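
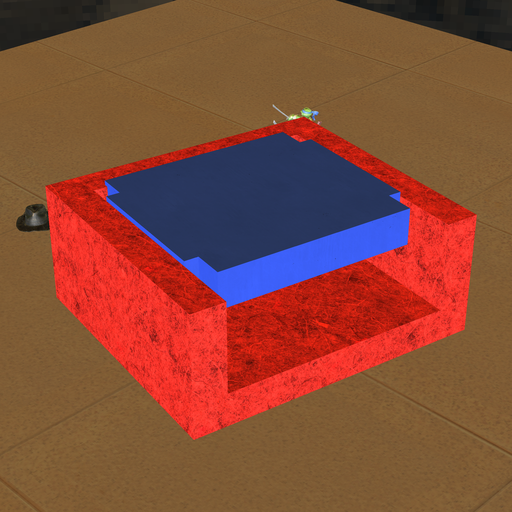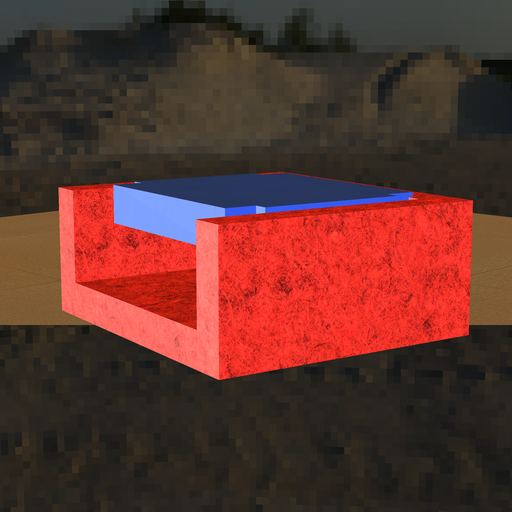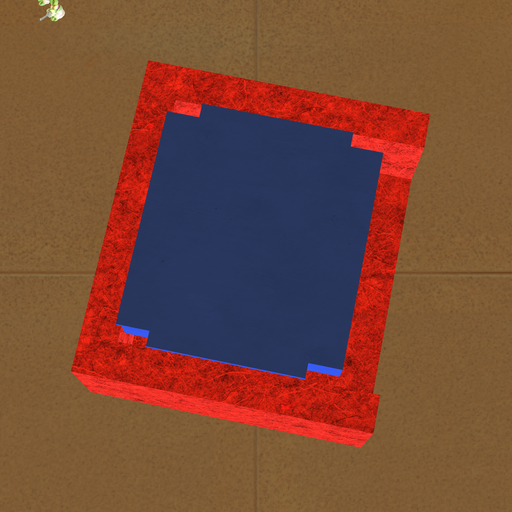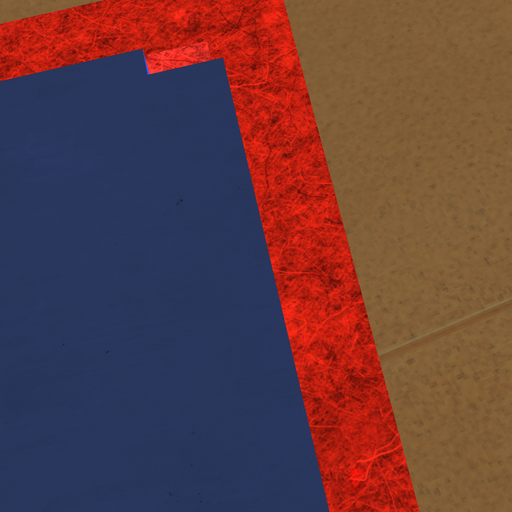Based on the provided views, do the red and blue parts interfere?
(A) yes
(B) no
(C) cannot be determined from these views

(A) yes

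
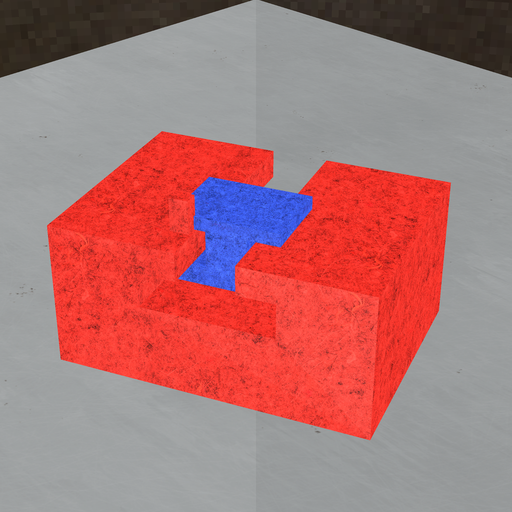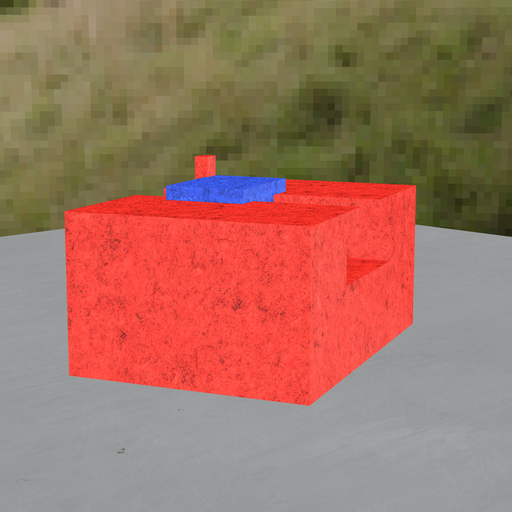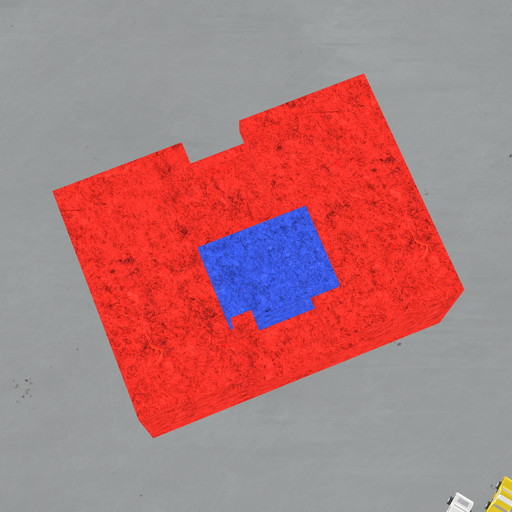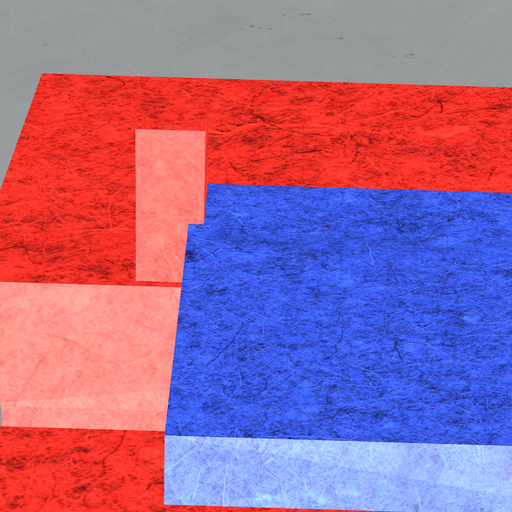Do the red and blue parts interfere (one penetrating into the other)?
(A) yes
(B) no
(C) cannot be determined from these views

(A) yes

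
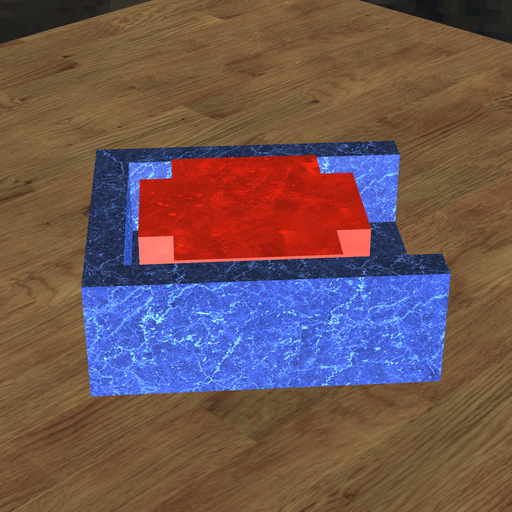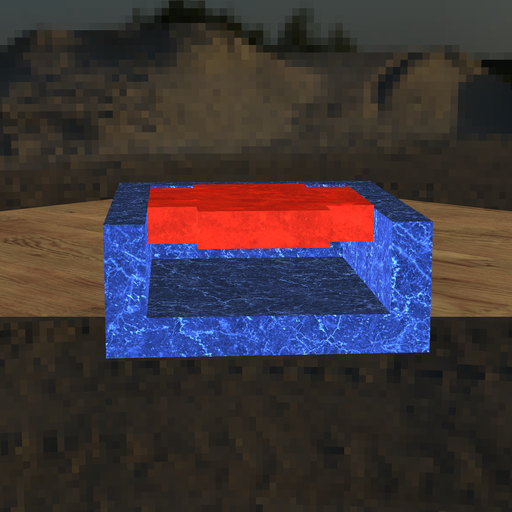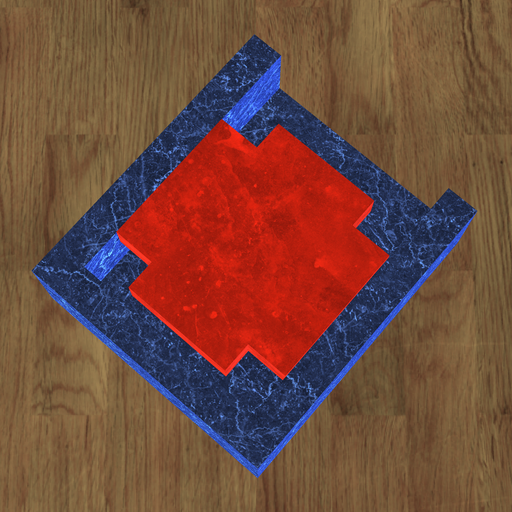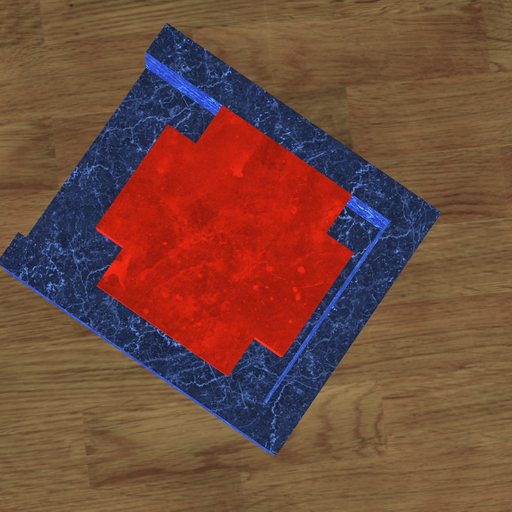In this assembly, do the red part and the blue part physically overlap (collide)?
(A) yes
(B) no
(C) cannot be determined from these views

(B) no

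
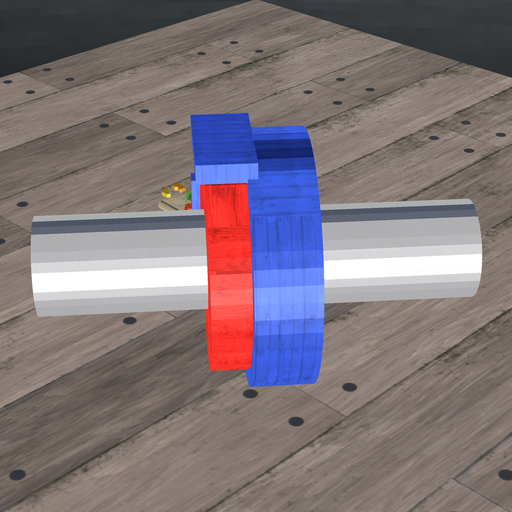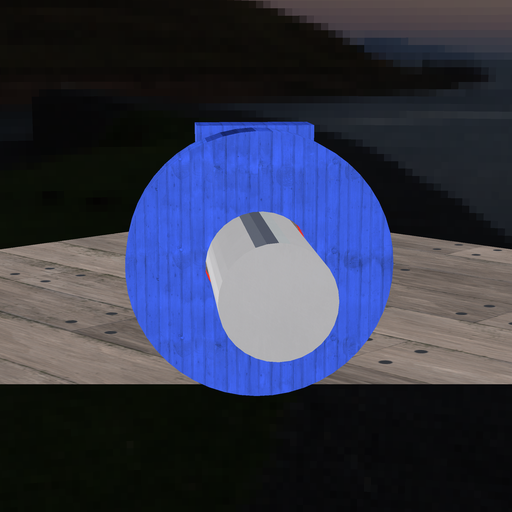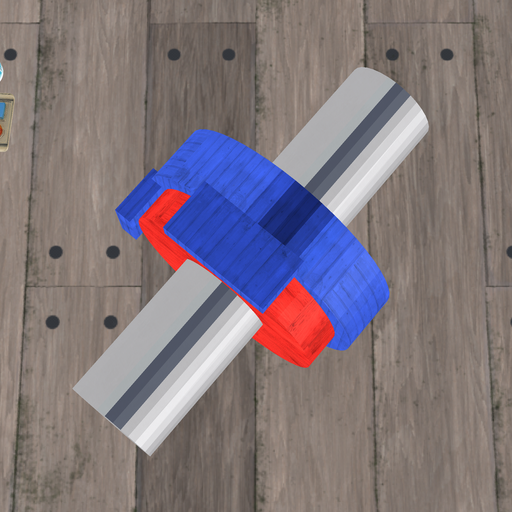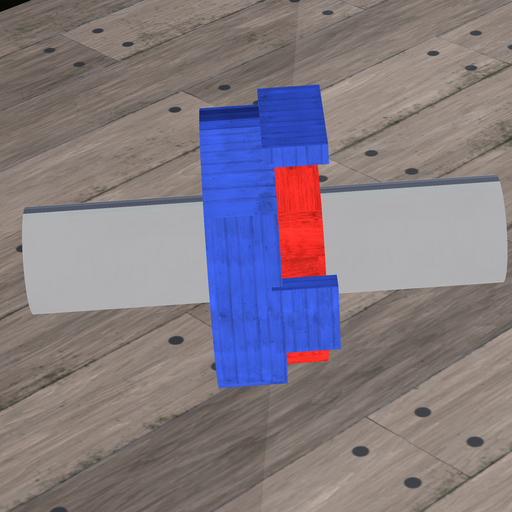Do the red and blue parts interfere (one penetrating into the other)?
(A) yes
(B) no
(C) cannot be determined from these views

(A) yes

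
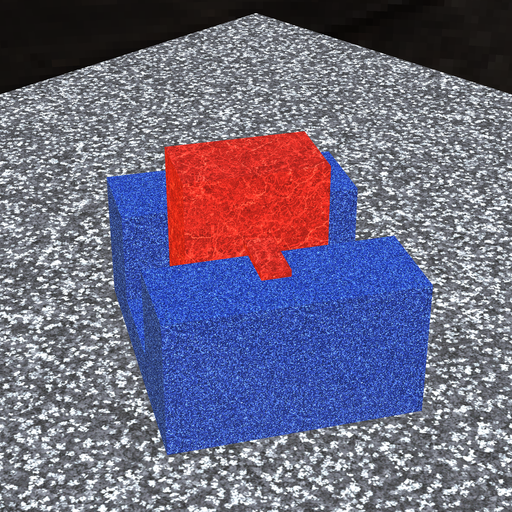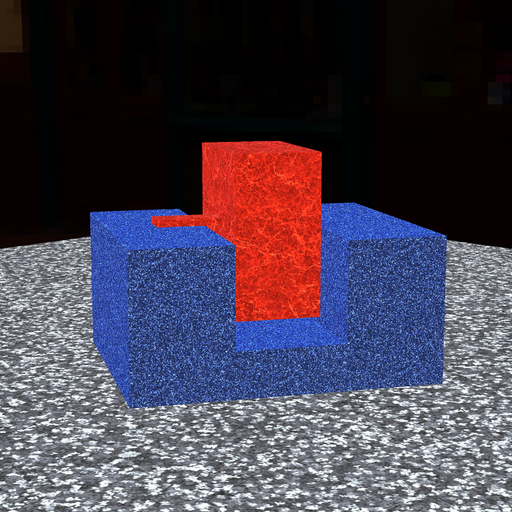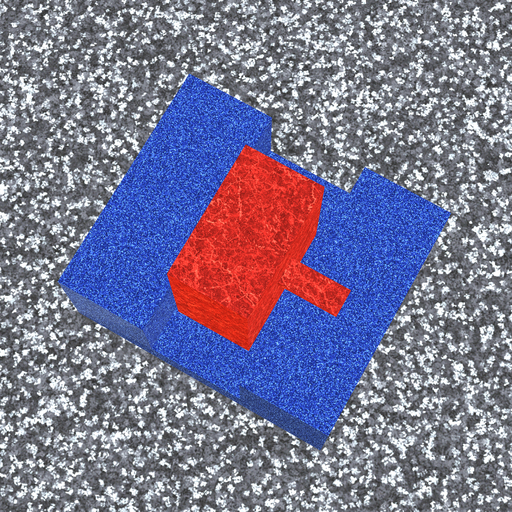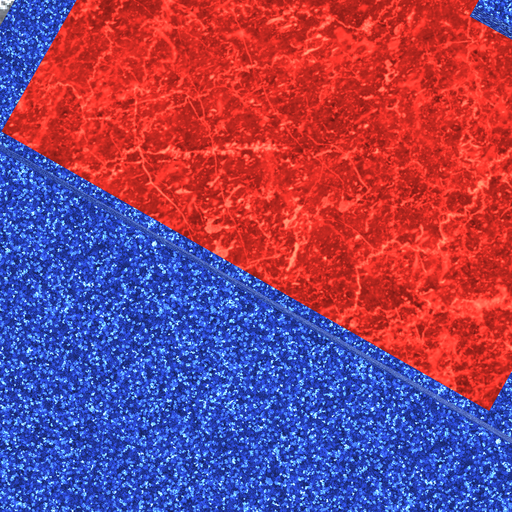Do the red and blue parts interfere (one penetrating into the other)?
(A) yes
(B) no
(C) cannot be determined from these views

(B) no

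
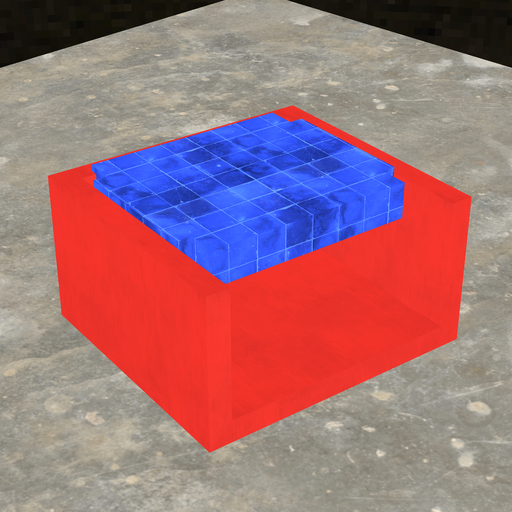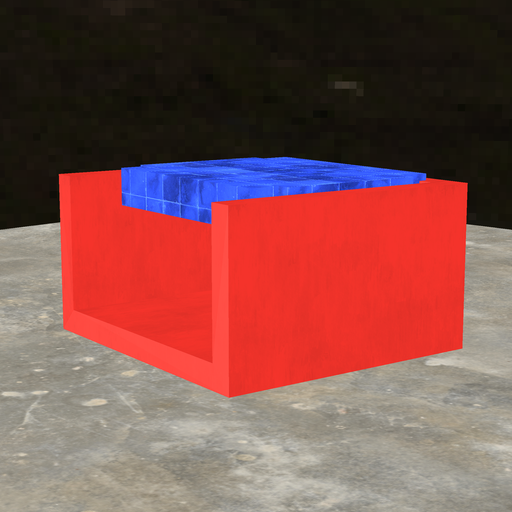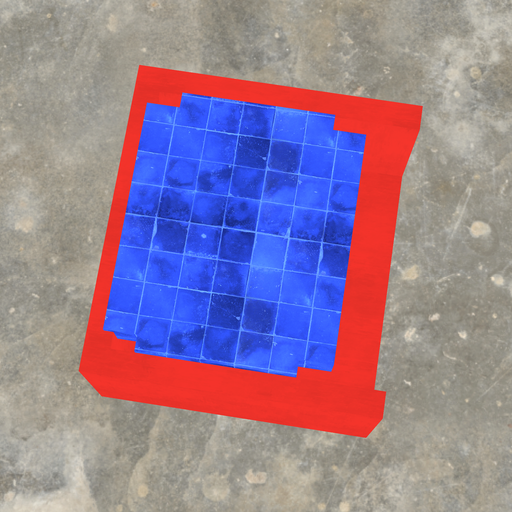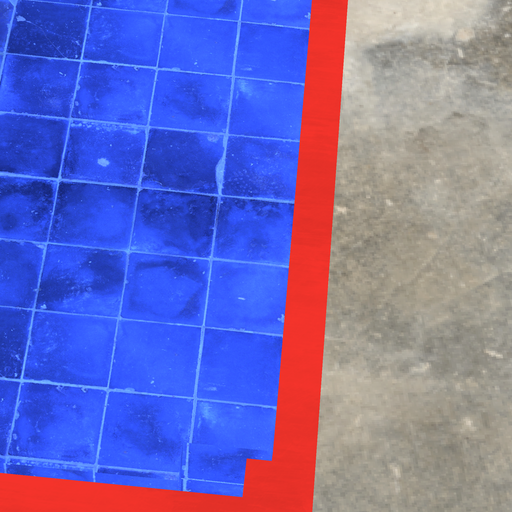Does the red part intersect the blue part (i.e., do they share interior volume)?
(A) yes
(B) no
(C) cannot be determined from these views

(A) yes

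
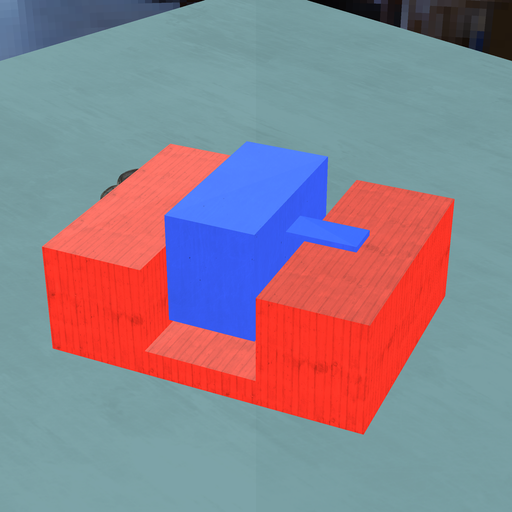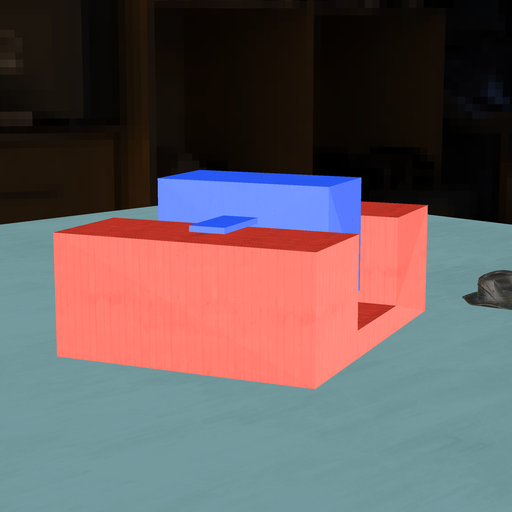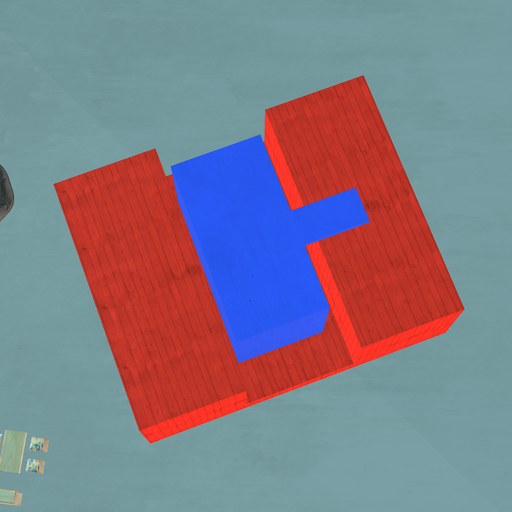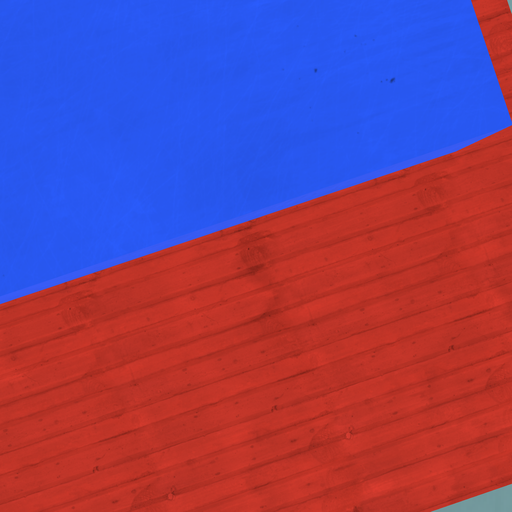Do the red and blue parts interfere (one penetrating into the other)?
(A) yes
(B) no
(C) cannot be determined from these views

(B) no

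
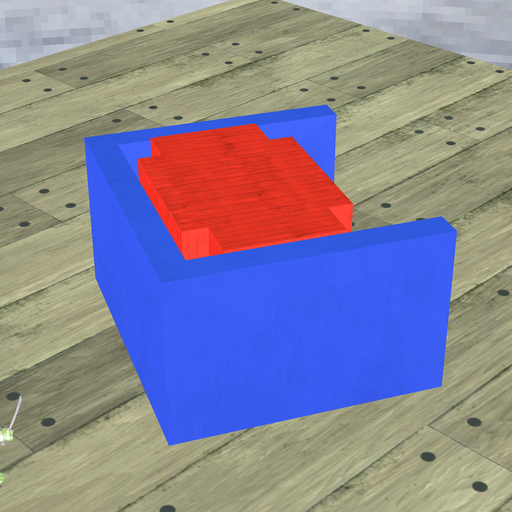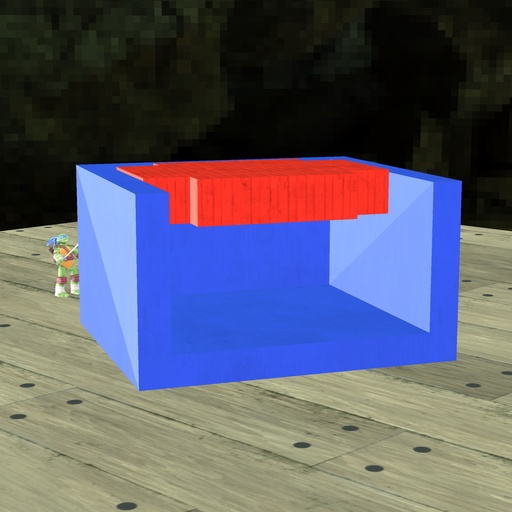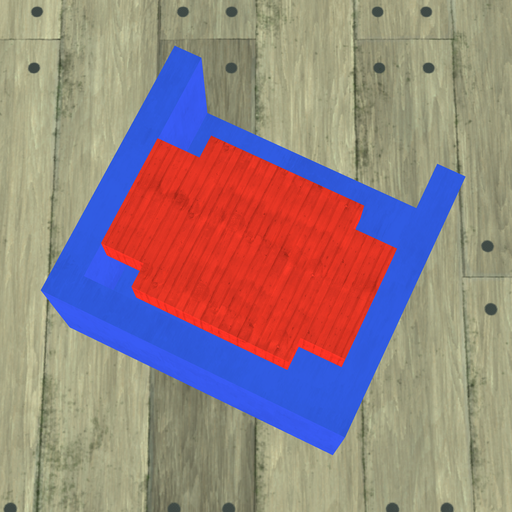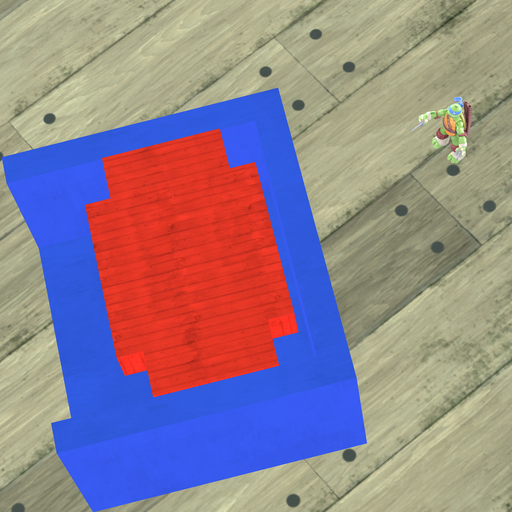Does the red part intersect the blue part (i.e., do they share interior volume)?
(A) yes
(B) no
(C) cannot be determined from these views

(B) no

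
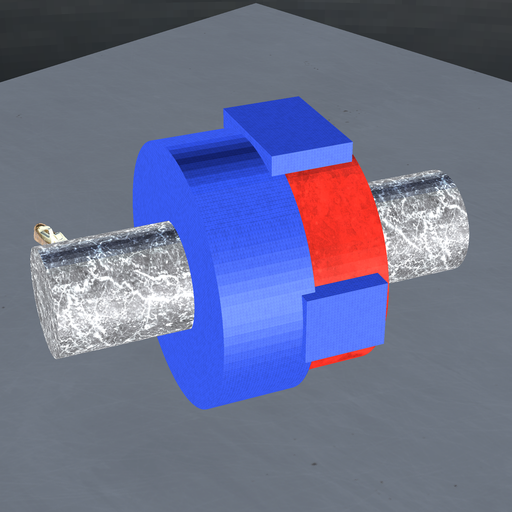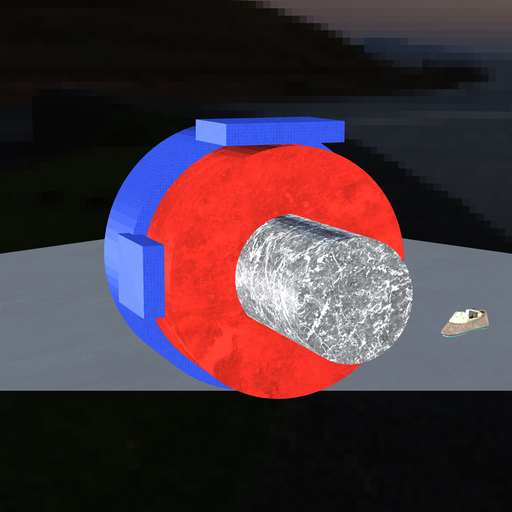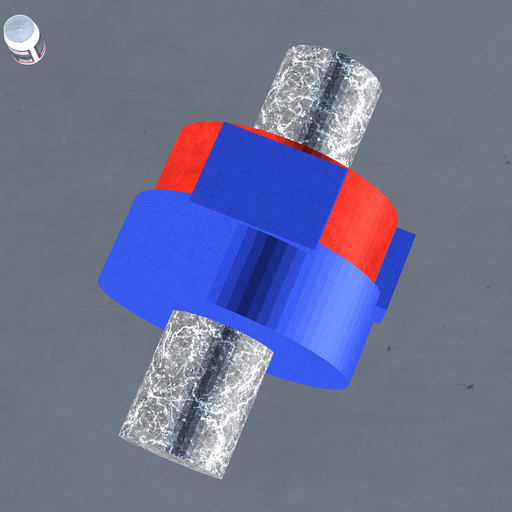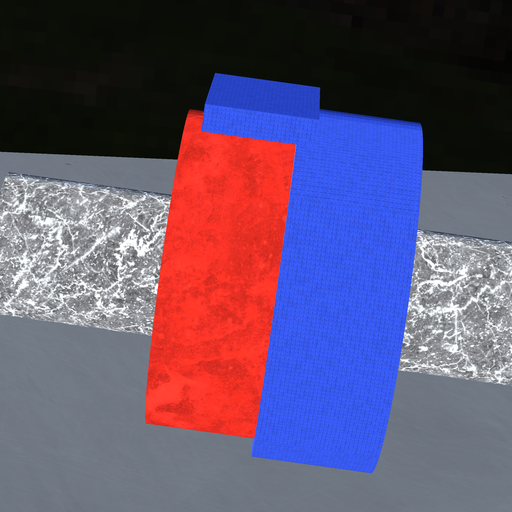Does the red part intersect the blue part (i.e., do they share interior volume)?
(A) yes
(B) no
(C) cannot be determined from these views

(A) yes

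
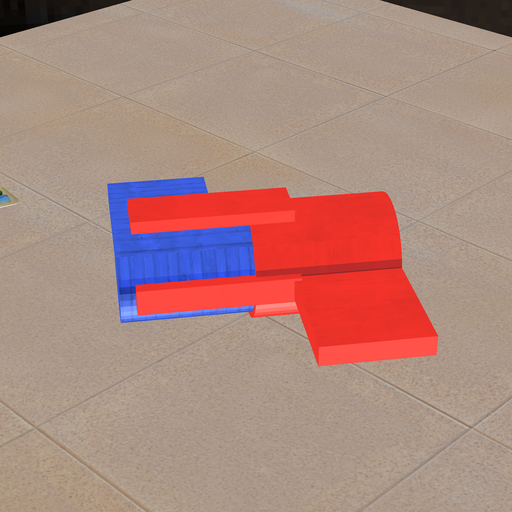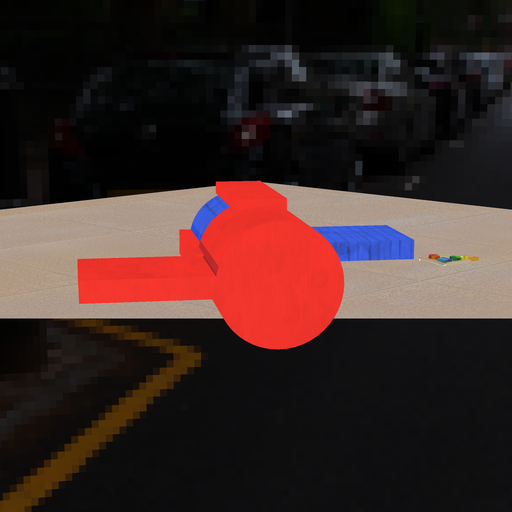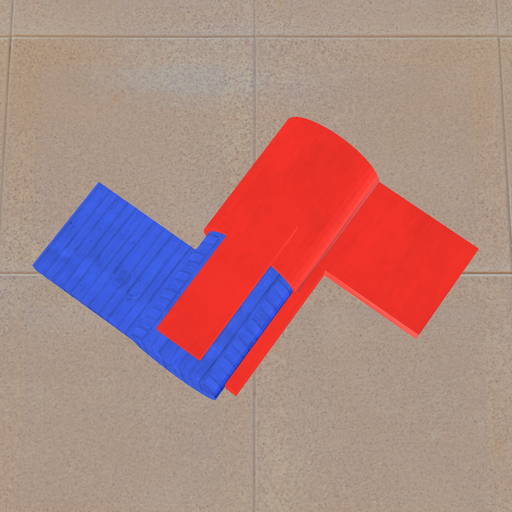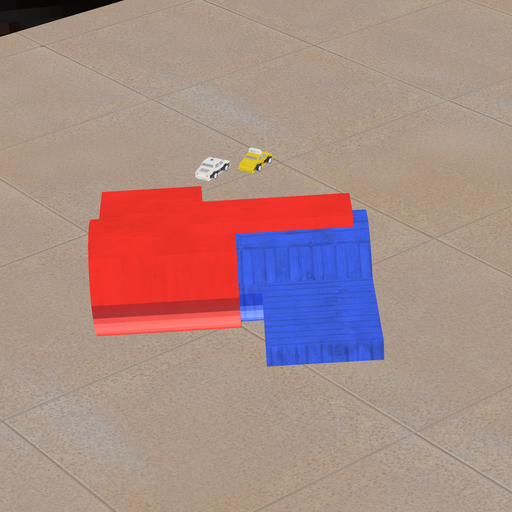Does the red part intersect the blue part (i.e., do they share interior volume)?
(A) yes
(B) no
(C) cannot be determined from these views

(A) yes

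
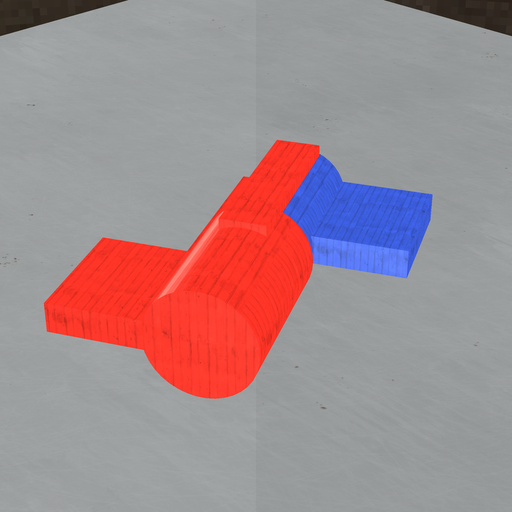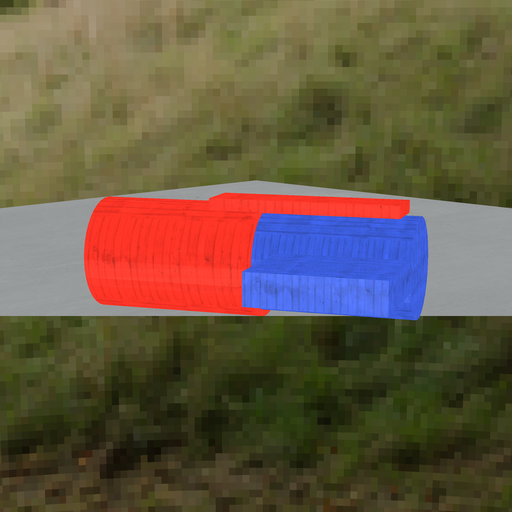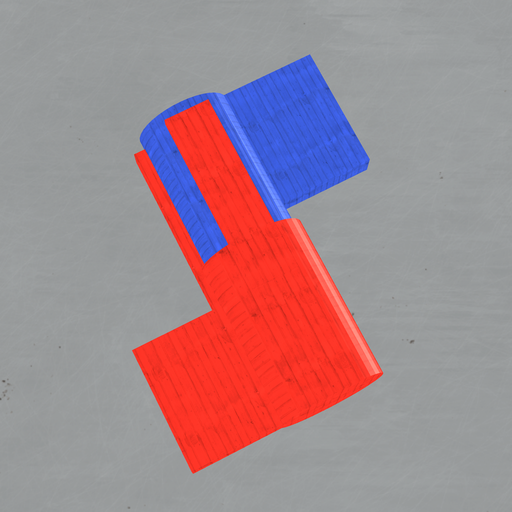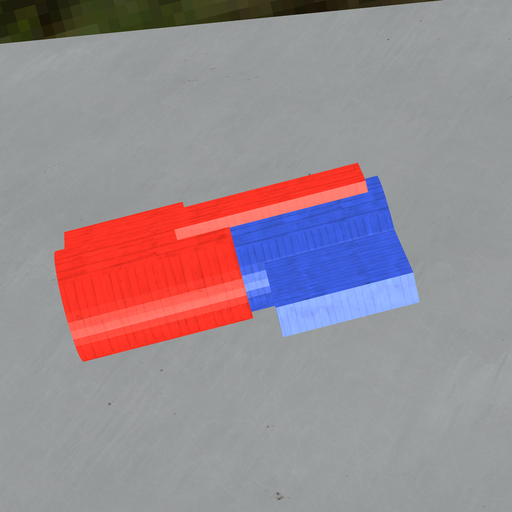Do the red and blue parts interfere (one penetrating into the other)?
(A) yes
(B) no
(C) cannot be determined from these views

(A) yes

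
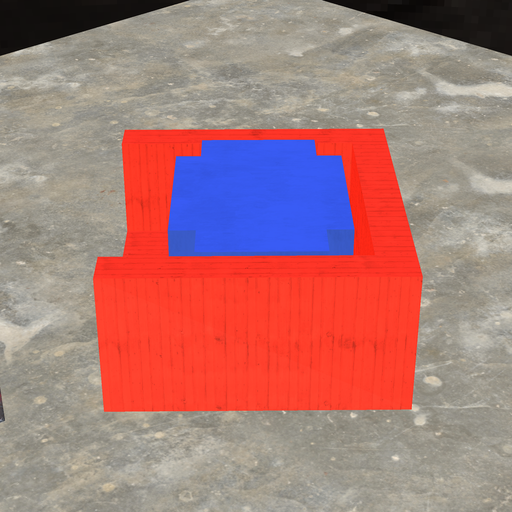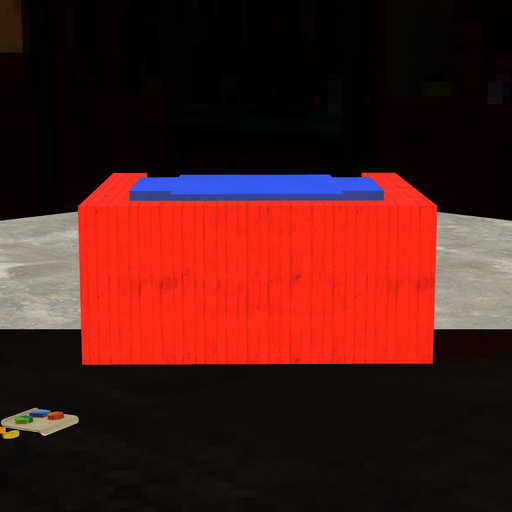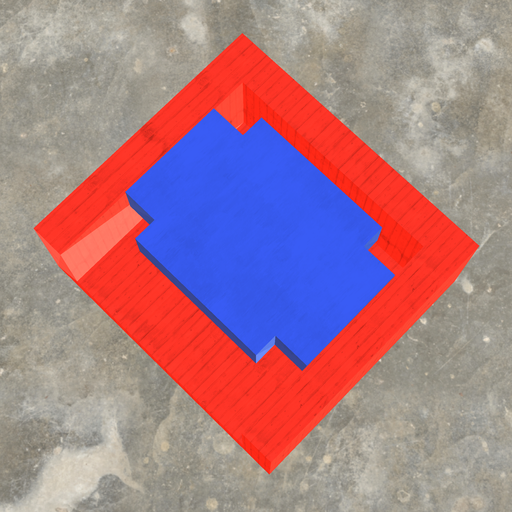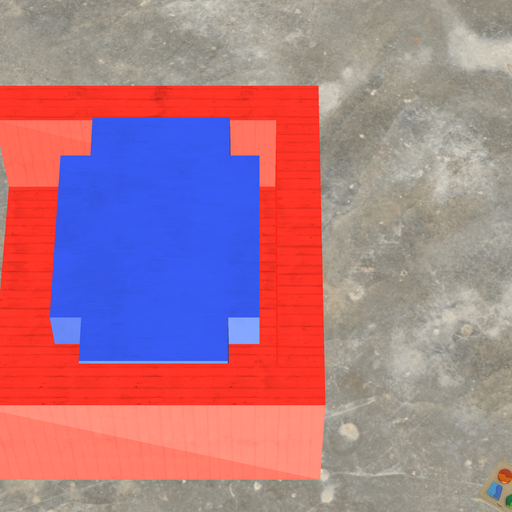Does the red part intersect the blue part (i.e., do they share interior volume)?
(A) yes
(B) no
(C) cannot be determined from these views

(B) no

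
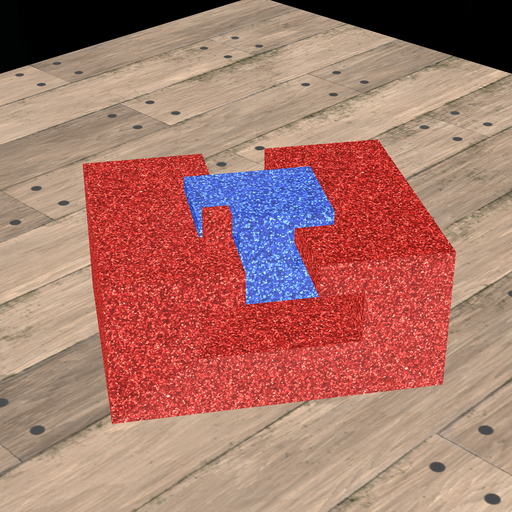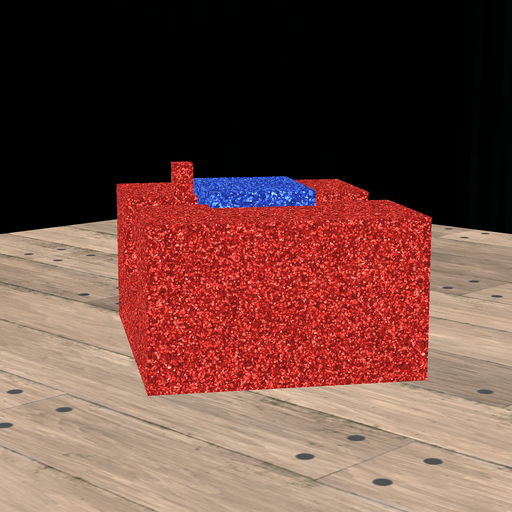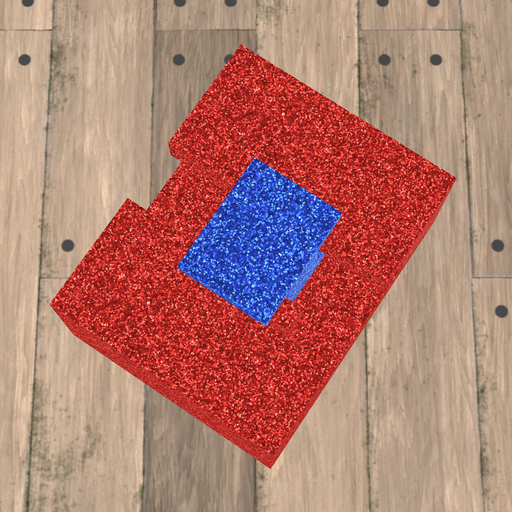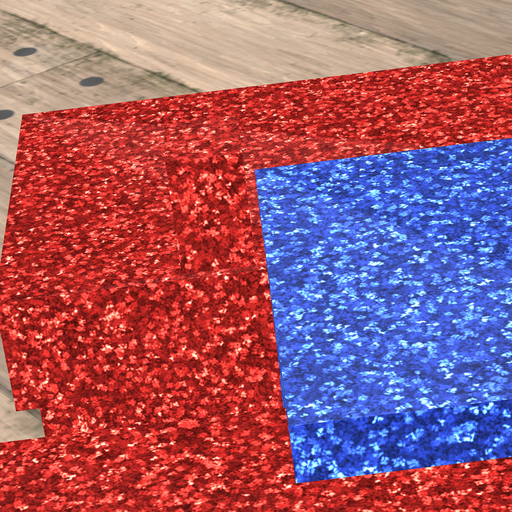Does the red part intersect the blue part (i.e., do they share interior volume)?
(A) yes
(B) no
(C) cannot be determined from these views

(B) no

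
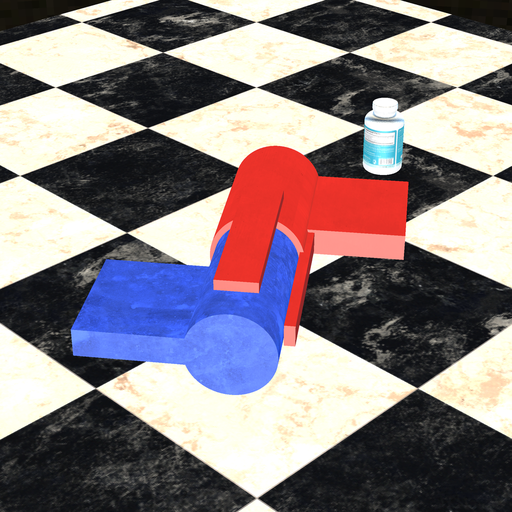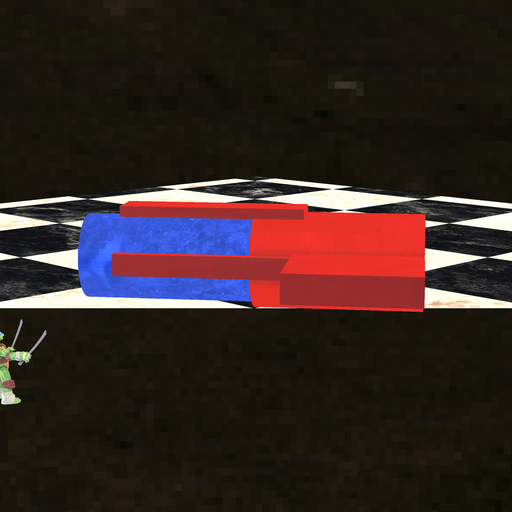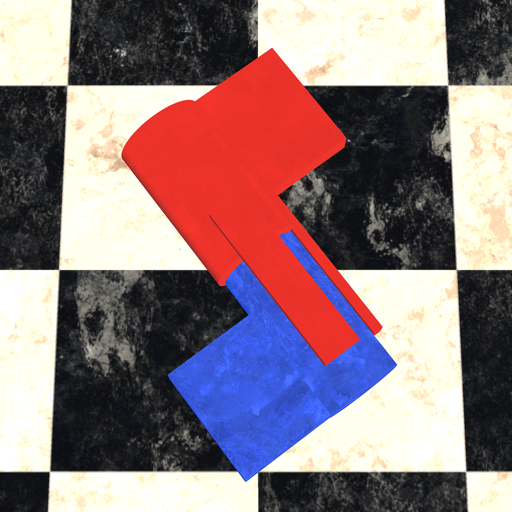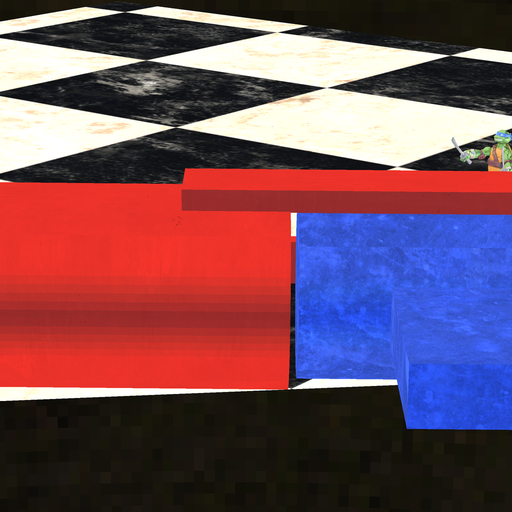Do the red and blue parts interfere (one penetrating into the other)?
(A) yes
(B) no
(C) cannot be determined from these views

(B) no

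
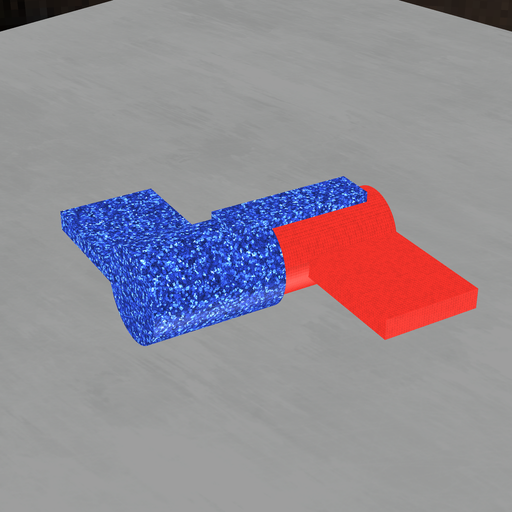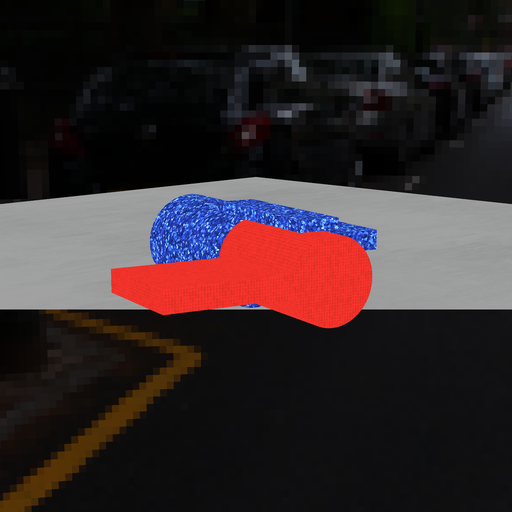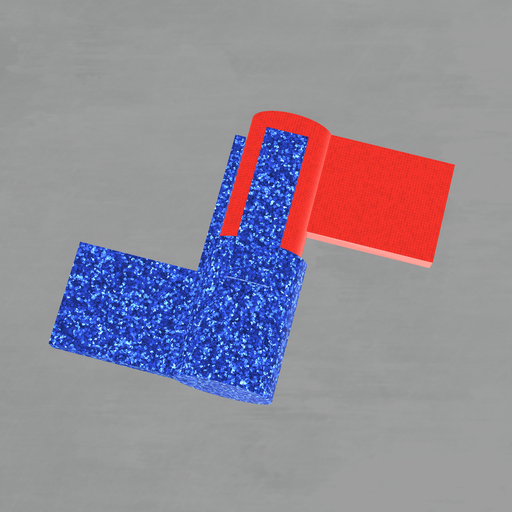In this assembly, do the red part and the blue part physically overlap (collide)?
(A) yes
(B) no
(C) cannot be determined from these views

(C) cannot be determined from these views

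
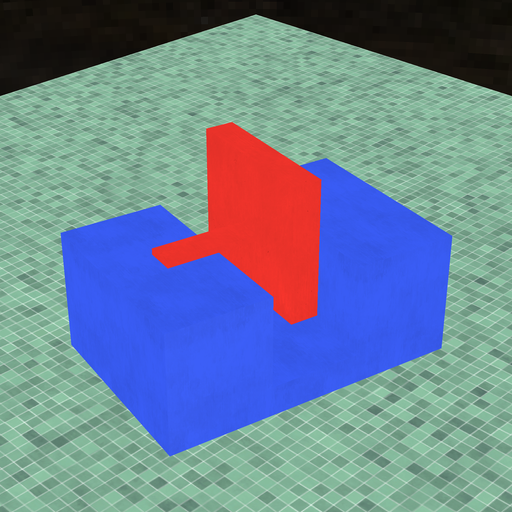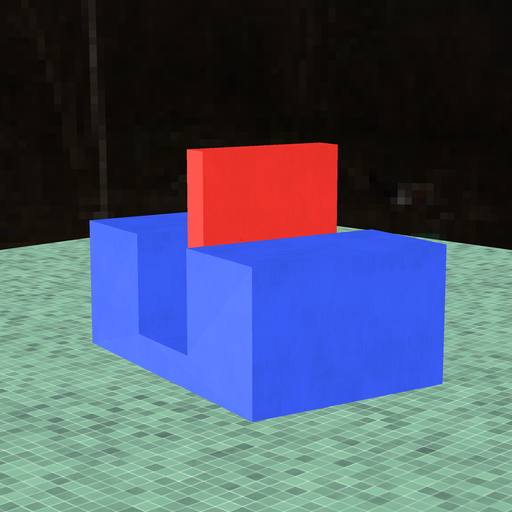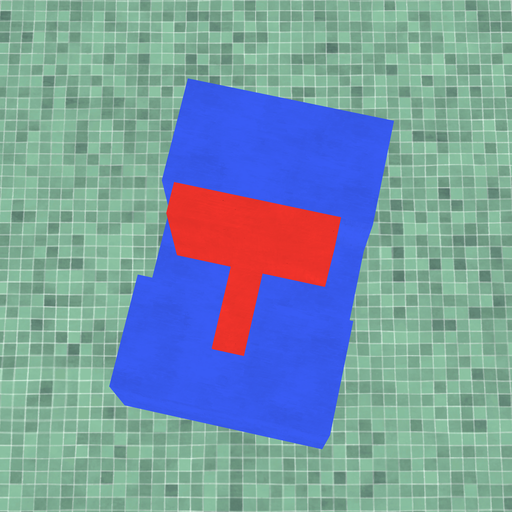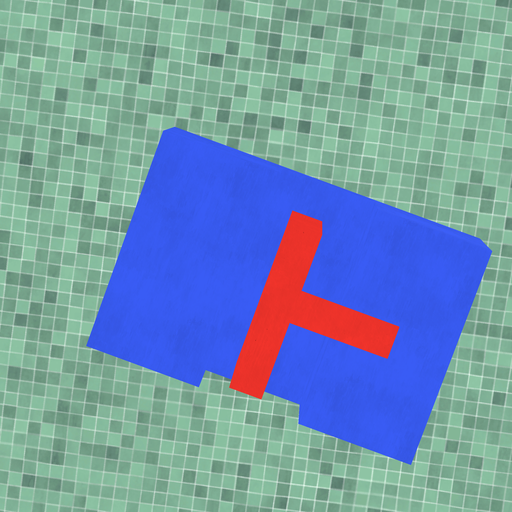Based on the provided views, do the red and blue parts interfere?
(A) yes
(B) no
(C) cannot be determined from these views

(B) no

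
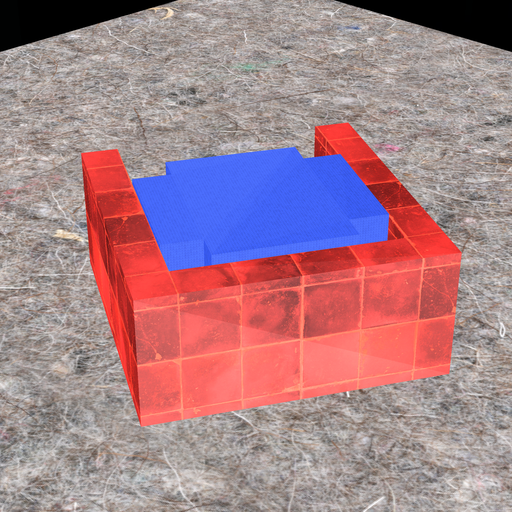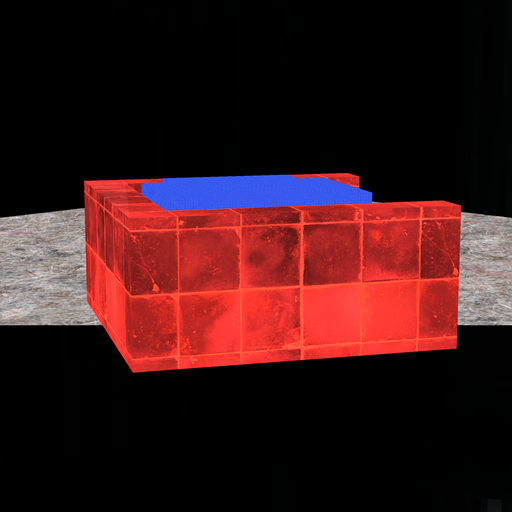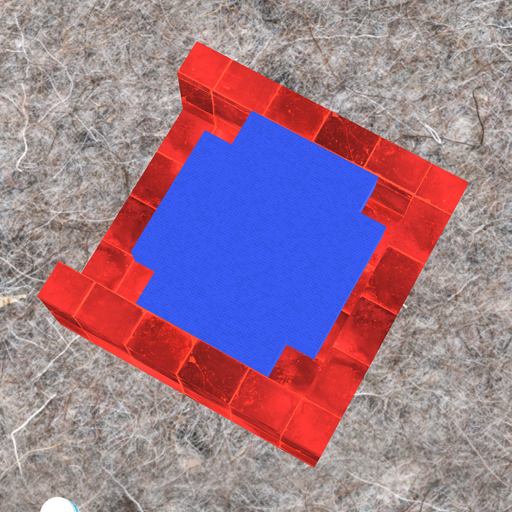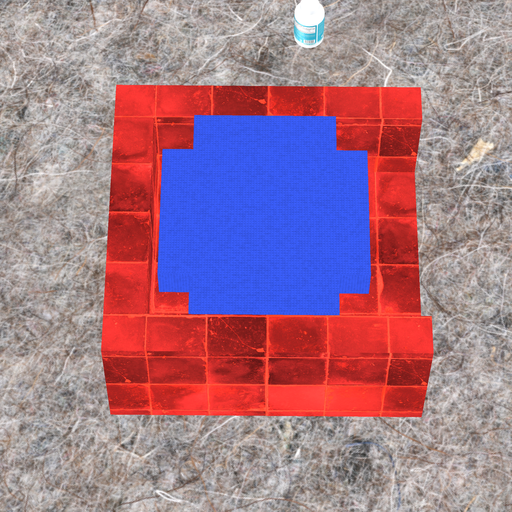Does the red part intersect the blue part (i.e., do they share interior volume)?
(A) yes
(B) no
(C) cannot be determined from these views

(B) no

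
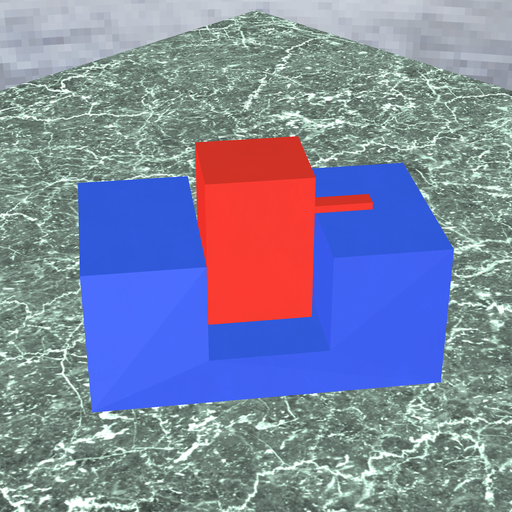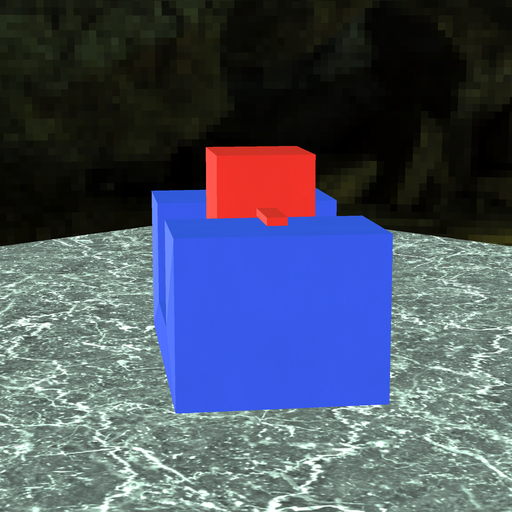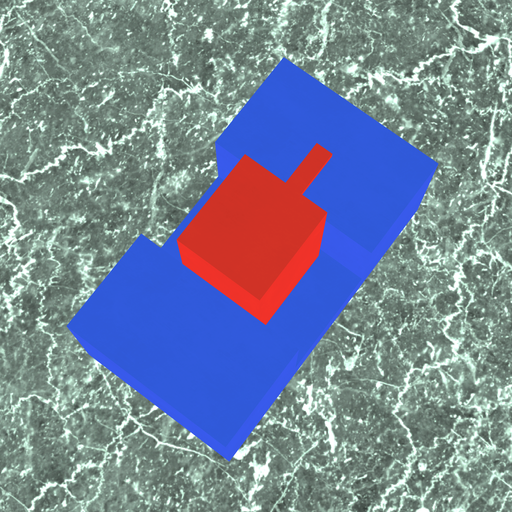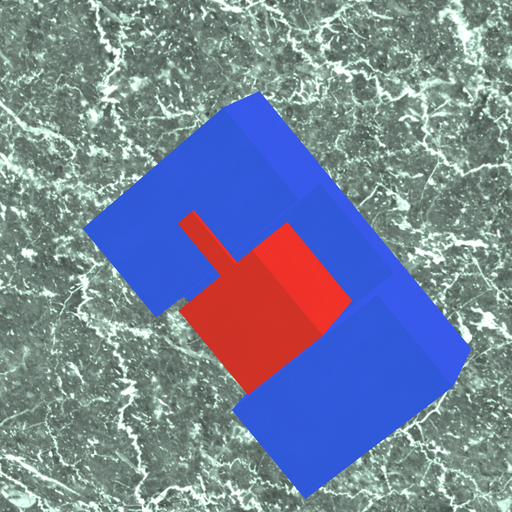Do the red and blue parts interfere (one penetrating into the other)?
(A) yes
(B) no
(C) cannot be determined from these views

(B) no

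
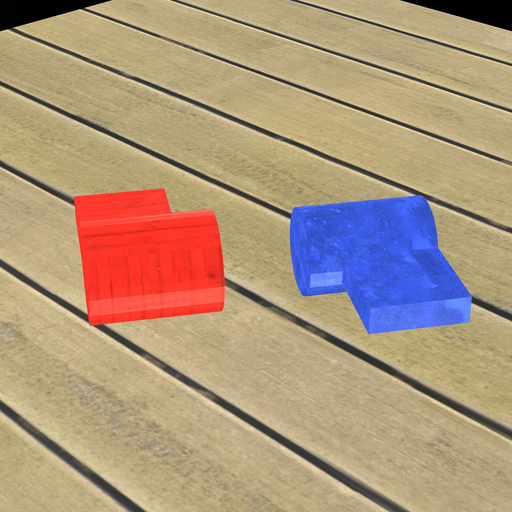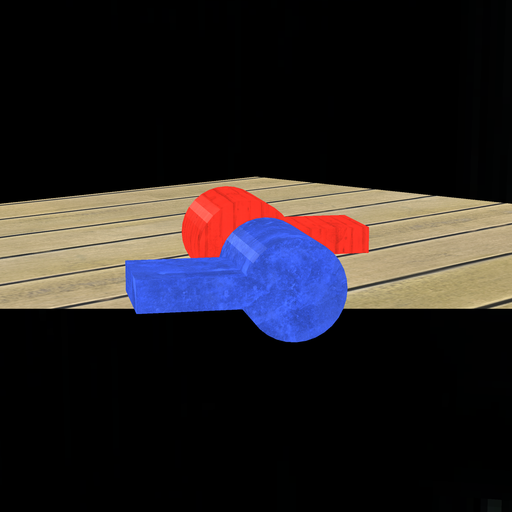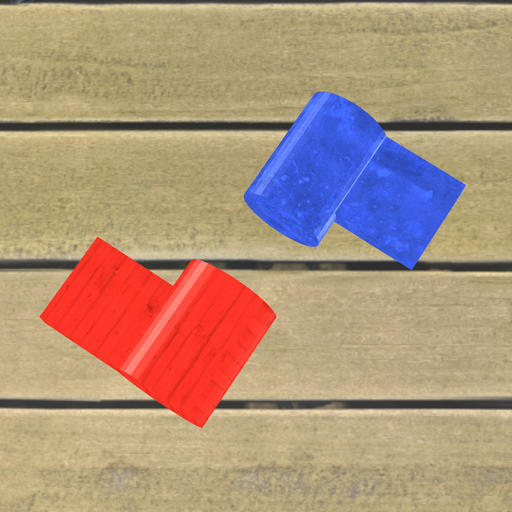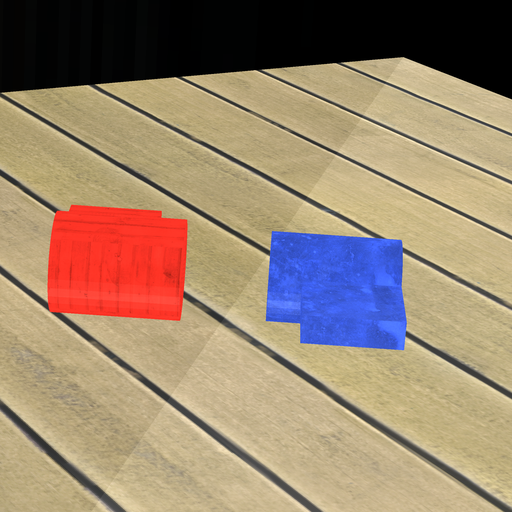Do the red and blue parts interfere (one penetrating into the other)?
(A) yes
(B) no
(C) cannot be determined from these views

(B) no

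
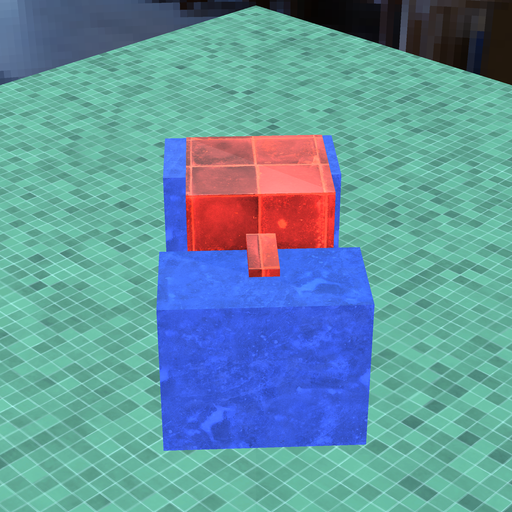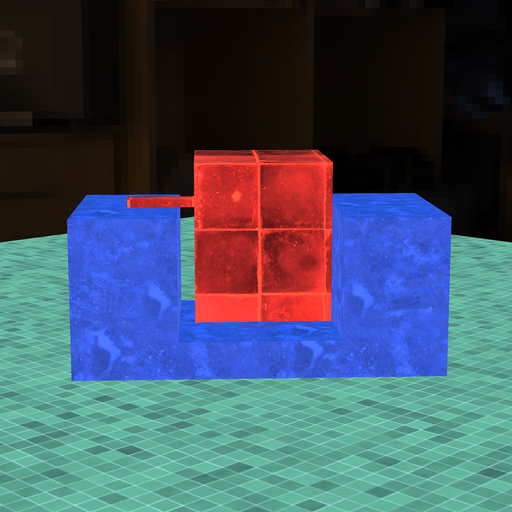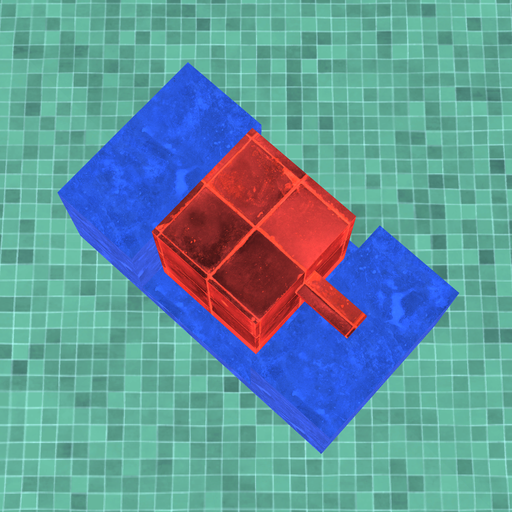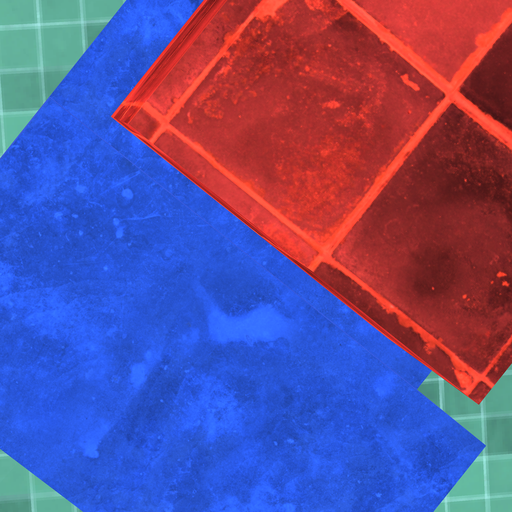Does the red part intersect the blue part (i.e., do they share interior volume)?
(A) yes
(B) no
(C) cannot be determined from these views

(B) no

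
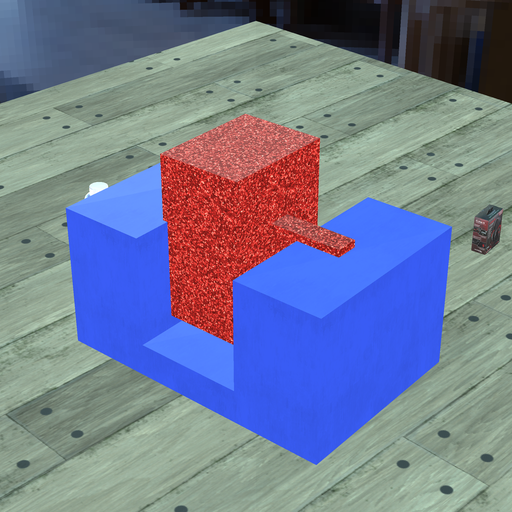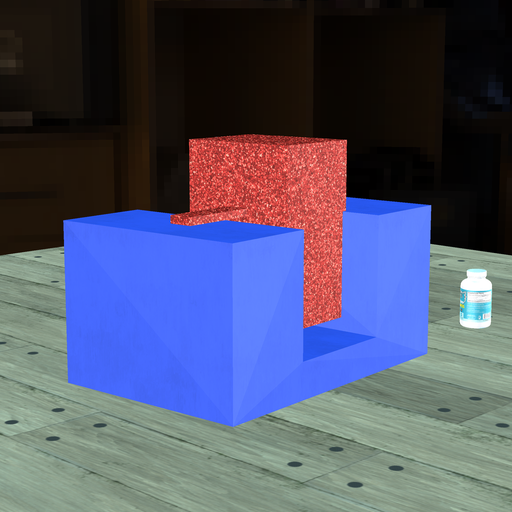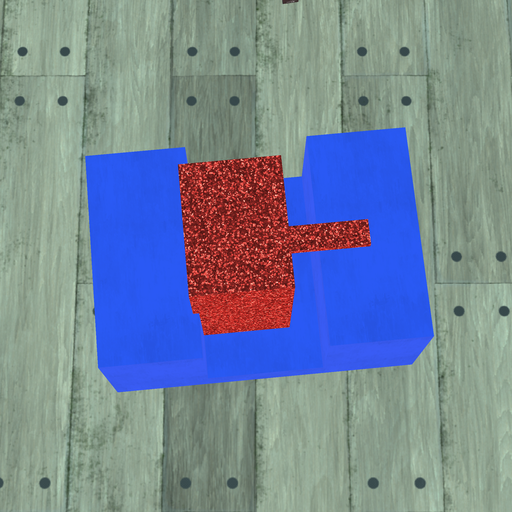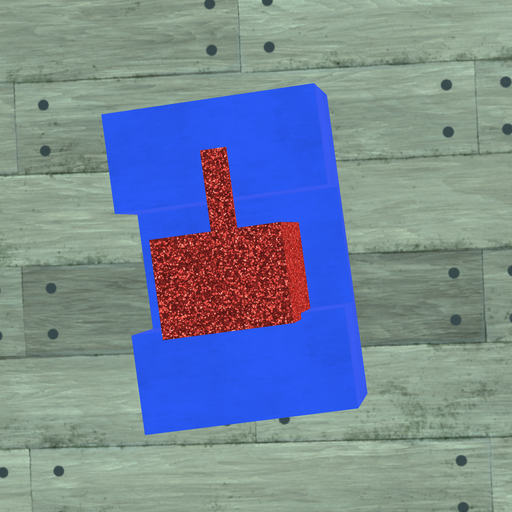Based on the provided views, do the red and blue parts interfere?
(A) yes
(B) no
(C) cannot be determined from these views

(A) yes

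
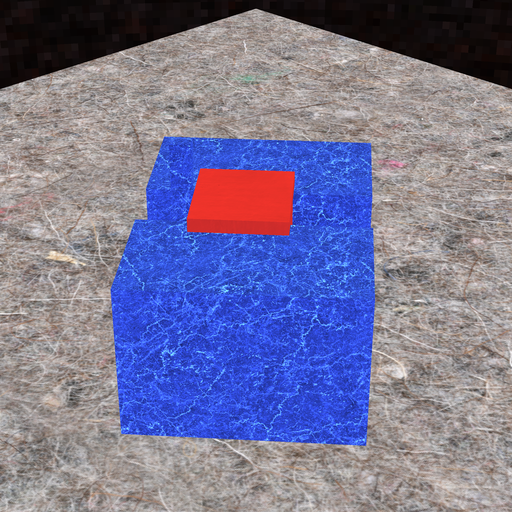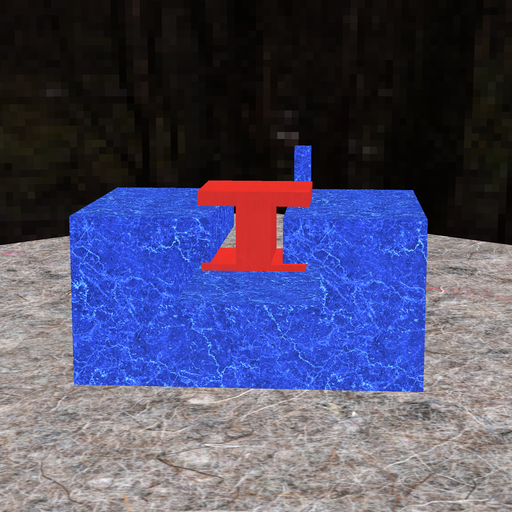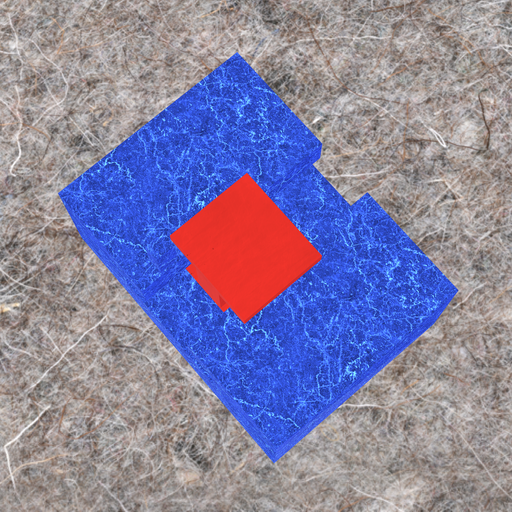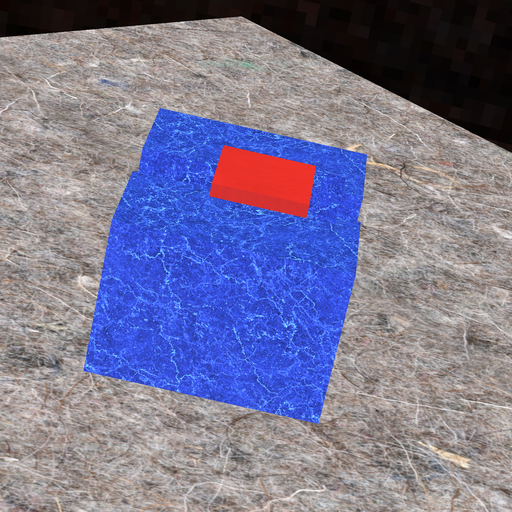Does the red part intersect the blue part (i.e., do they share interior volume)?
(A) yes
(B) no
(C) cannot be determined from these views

(B) no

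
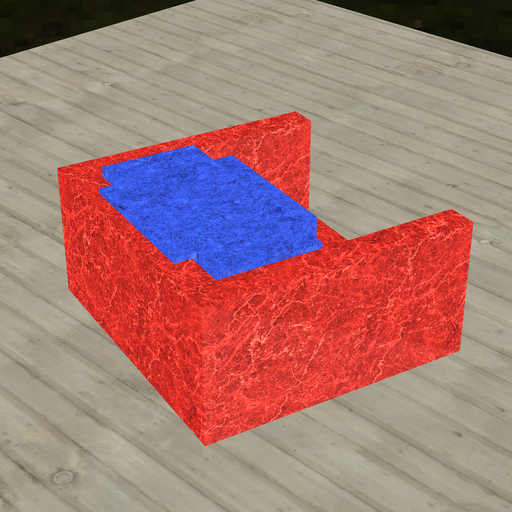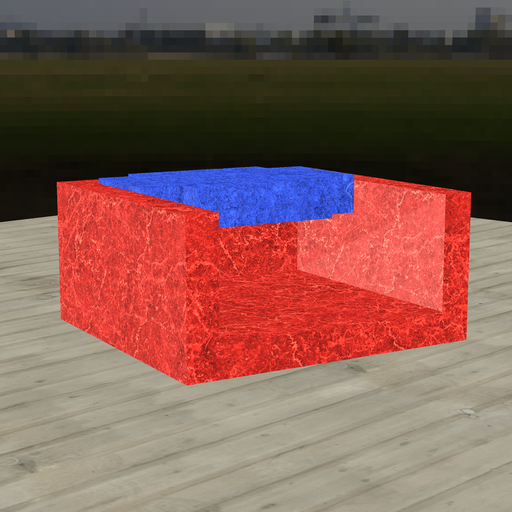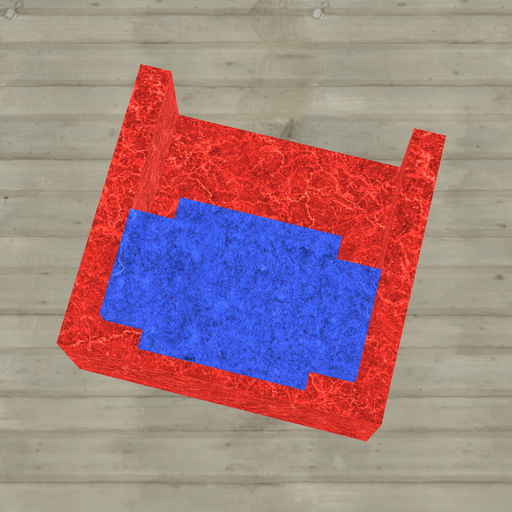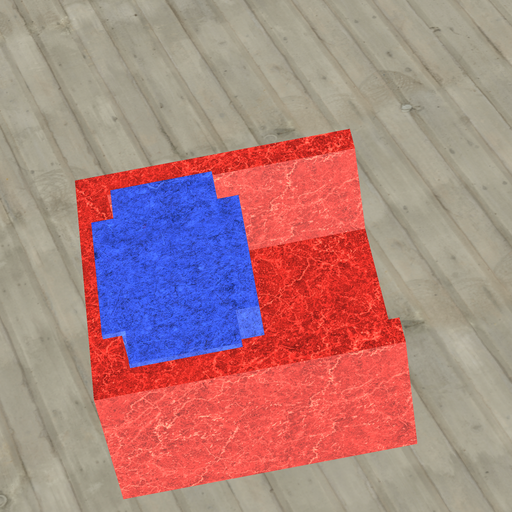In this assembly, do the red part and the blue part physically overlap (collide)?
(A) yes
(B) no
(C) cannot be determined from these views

(A) yes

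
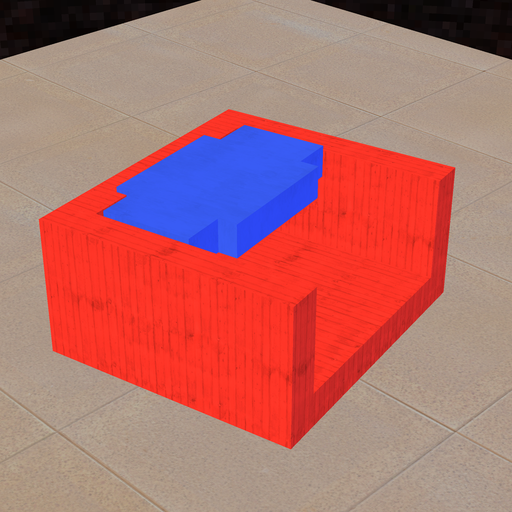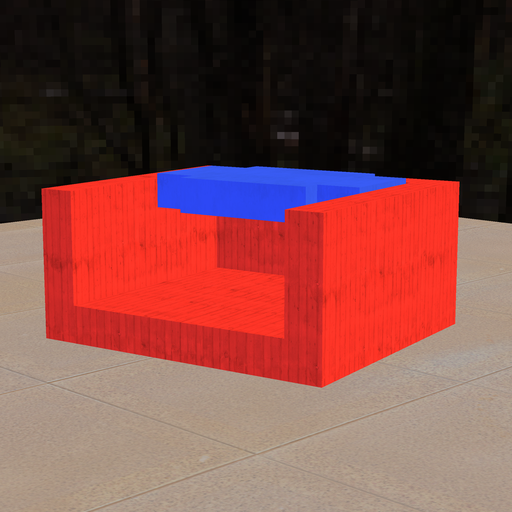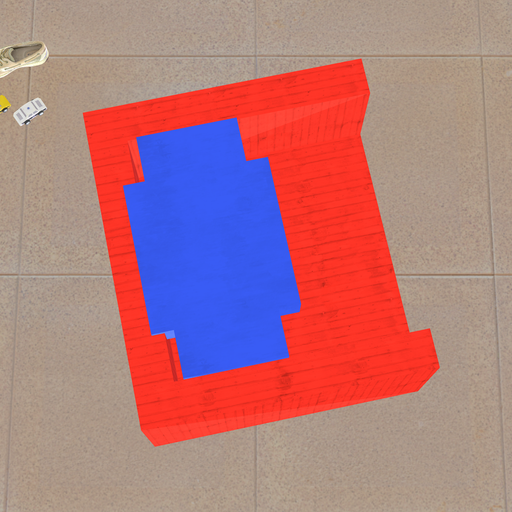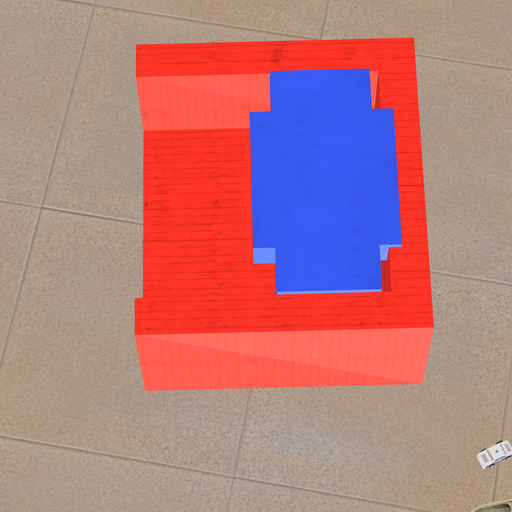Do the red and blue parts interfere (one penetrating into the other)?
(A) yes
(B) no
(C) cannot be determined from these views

(A) yes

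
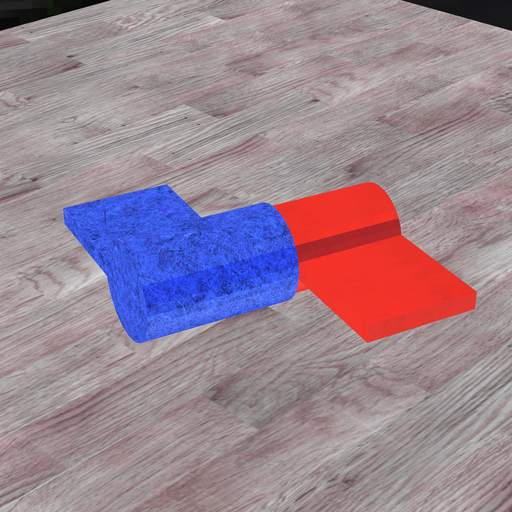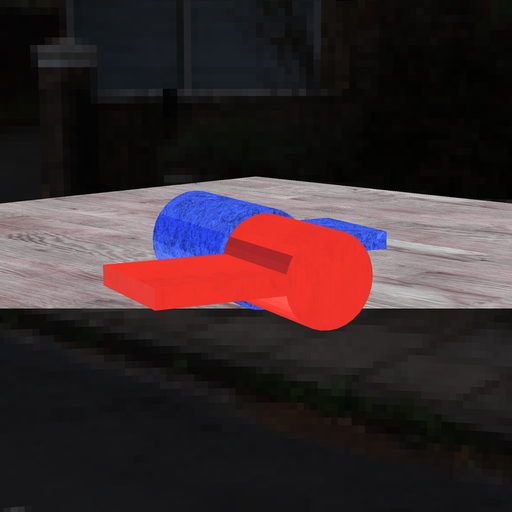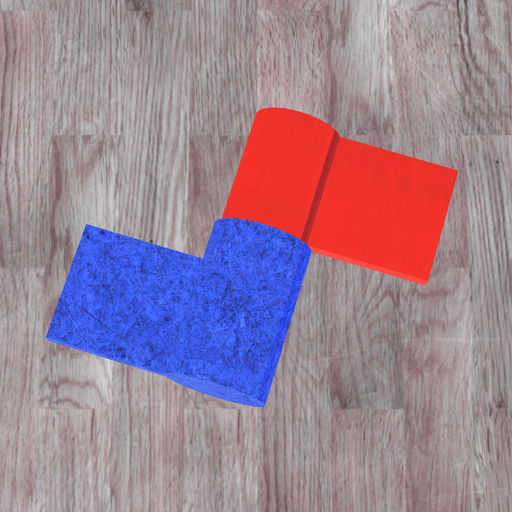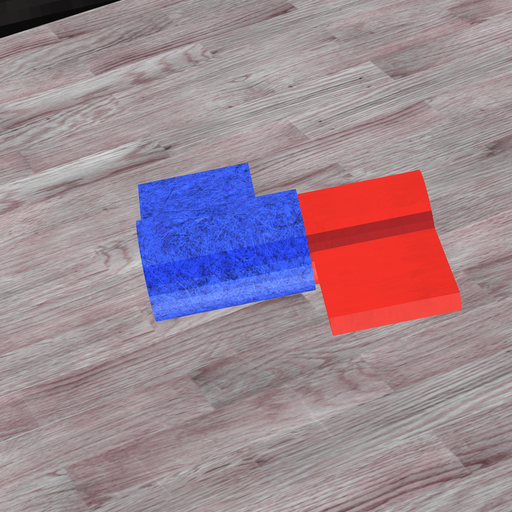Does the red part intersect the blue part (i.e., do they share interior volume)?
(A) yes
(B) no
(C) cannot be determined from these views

(A) yes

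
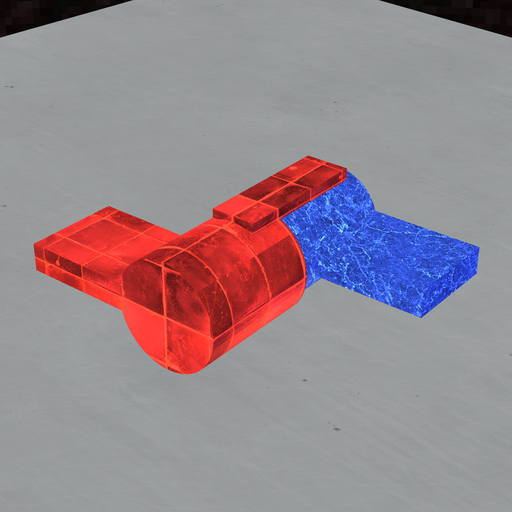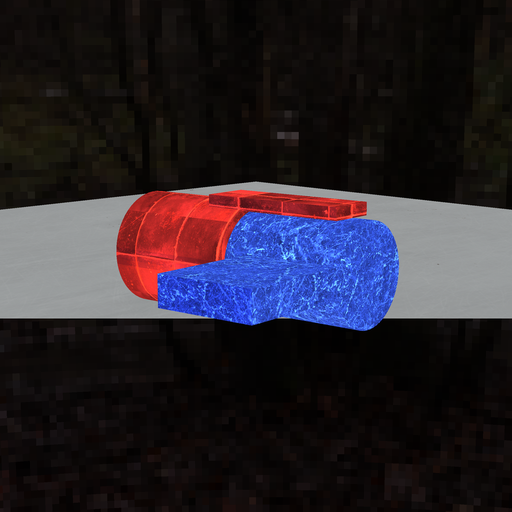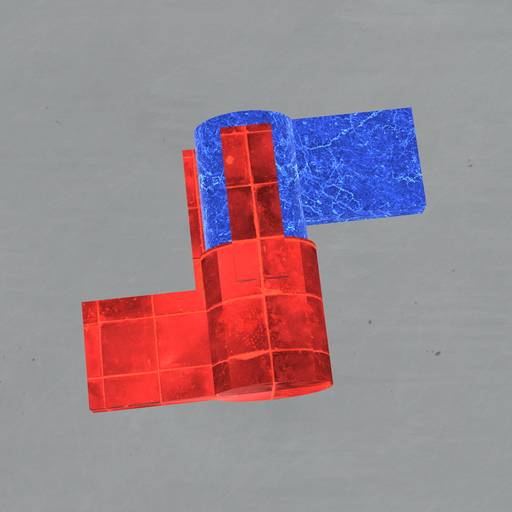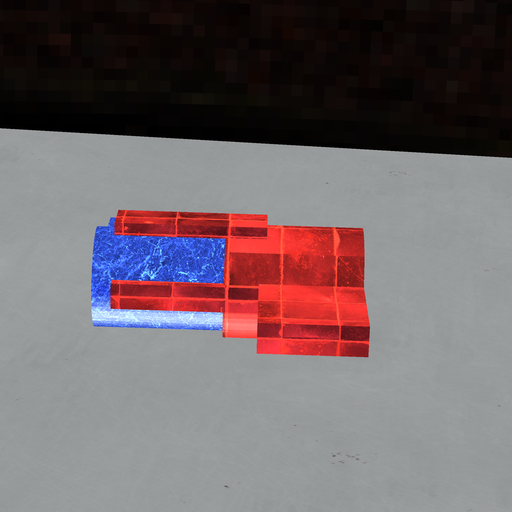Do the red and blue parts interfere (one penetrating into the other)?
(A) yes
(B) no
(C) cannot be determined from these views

(A) yes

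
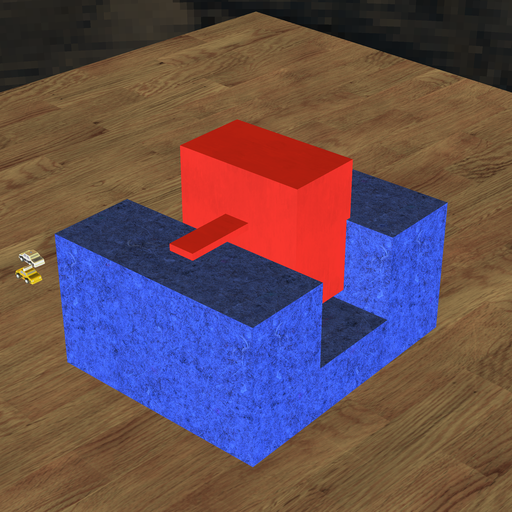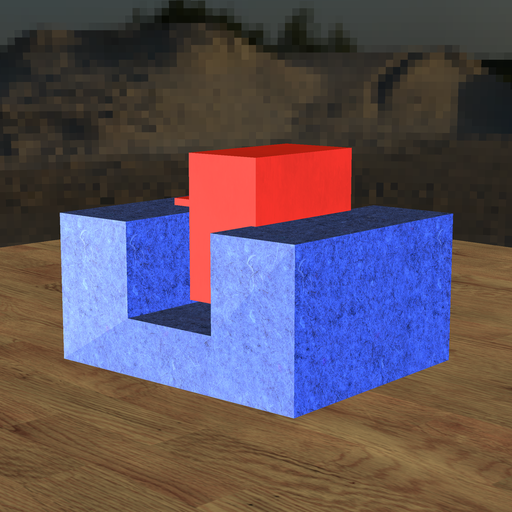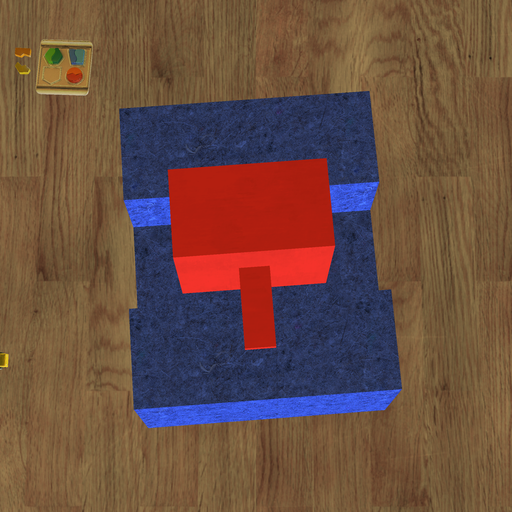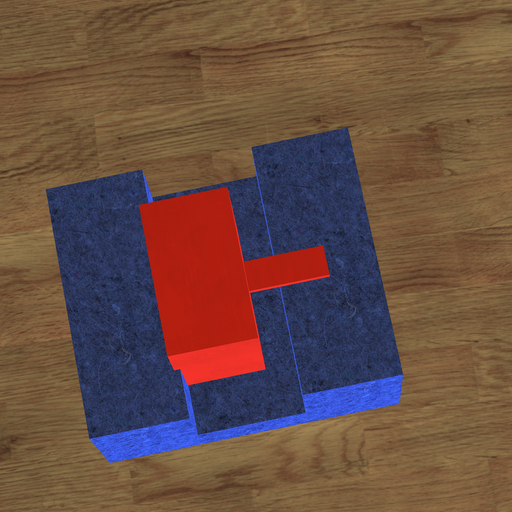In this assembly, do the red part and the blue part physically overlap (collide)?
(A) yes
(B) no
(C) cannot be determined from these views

(A) yes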